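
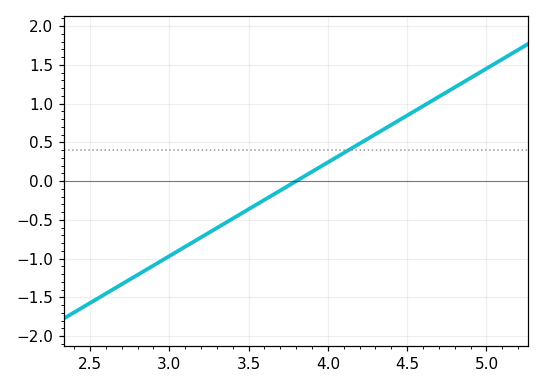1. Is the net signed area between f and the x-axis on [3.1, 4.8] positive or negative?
positive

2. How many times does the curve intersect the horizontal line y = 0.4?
1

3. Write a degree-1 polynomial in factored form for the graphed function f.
y = 1.21(x - 3.8)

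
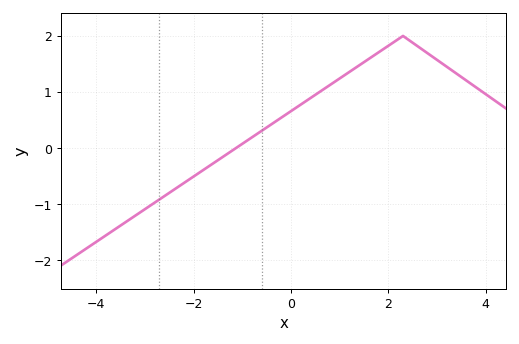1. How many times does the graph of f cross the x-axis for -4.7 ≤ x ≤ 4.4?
1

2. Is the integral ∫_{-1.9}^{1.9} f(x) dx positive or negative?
positive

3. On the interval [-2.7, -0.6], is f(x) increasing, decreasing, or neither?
increasing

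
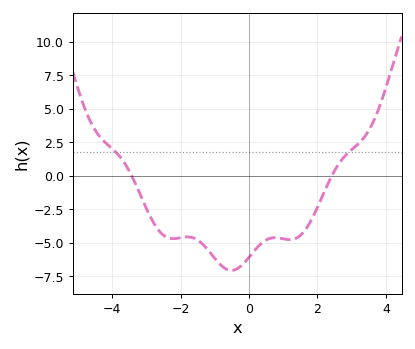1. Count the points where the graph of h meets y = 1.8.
2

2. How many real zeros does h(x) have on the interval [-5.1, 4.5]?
2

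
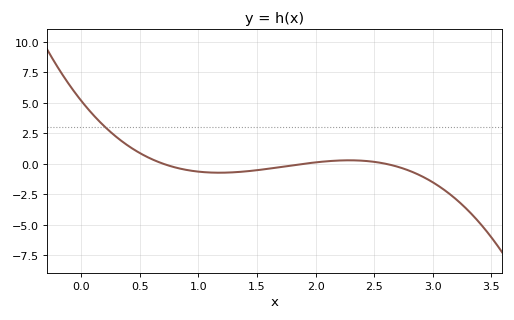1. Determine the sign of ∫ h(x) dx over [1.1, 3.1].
negative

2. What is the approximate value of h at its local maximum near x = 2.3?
0.286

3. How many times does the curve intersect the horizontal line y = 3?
1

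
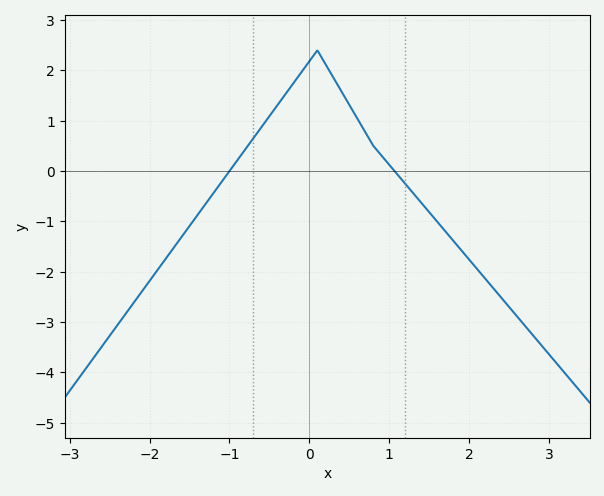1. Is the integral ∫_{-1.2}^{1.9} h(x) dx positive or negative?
positive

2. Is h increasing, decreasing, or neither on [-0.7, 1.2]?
neither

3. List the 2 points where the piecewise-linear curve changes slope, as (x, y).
(0.1, 2.4); (0.8, 0.5)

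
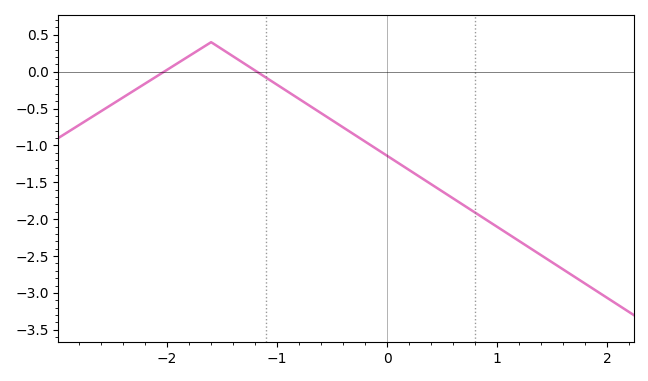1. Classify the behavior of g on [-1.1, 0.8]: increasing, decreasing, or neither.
decreasing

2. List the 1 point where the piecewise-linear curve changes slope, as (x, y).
(-1.6, 0.4)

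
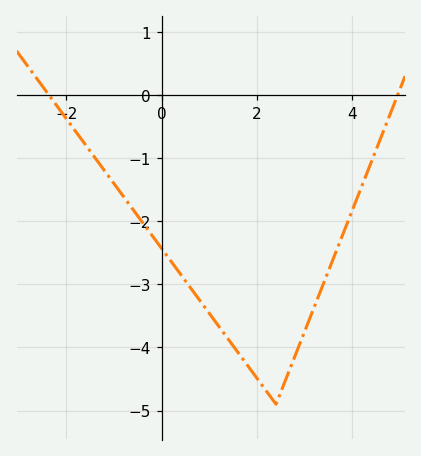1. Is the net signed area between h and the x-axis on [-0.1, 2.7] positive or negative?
negative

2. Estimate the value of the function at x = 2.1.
-4.59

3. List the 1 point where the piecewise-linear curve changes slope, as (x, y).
(2.4, -4.9)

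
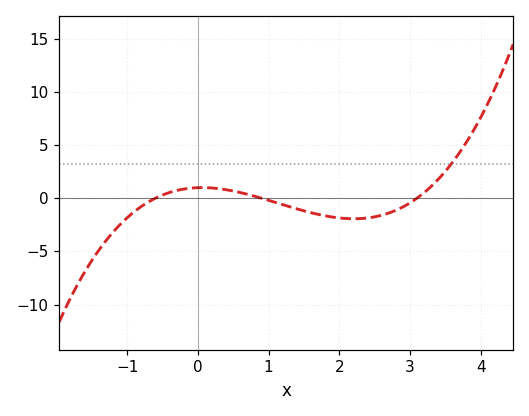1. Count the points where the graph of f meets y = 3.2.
1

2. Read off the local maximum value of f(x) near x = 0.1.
1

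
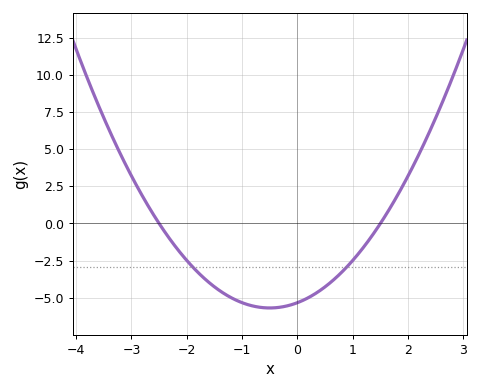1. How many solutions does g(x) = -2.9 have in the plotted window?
2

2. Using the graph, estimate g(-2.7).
1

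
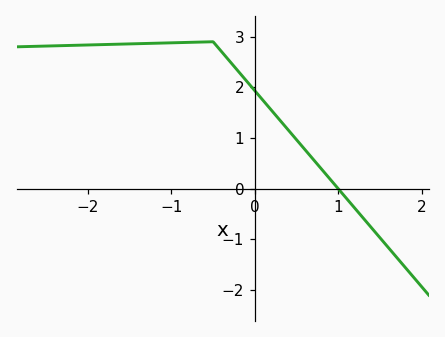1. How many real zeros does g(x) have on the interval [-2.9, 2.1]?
1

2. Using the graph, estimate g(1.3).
-0.582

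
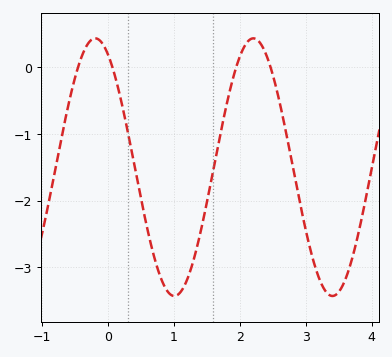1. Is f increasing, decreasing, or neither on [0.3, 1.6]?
neither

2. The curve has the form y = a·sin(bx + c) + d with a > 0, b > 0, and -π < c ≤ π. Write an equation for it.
y = 1.93sin(2.62x + 2.07) - 1.5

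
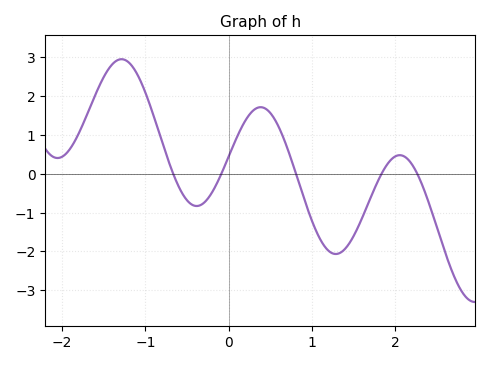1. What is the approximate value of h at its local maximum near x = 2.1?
0.5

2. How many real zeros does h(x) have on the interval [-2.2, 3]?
5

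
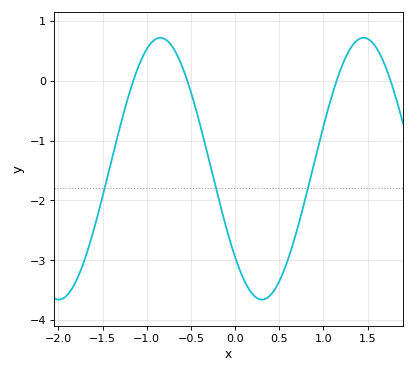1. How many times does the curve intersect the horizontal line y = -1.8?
3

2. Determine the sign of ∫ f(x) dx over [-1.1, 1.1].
negative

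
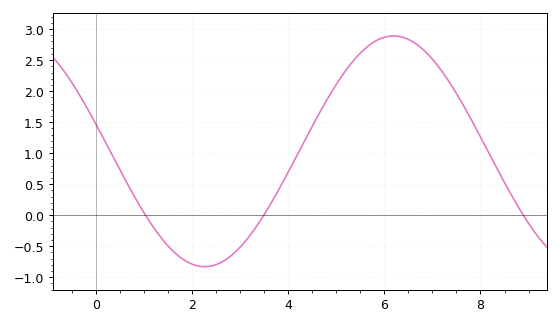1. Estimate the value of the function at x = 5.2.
2.35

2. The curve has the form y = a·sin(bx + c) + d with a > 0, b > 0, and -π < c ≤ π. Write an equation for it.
y = 1.86sin(0.8x + 2.9) + 1.03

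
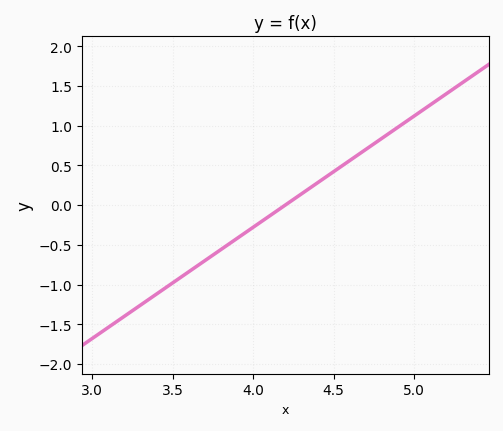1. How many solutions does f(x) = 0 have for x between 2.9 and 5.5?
1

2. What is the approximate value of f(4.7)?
0.7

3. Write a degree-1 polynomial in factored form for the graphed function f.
y = 1.4(x - 4.2)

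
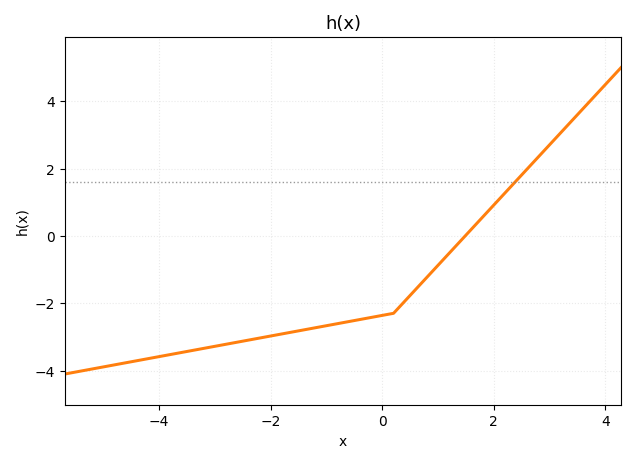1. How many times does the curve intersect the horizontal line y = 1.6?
1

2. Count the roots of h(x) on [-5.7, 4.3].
1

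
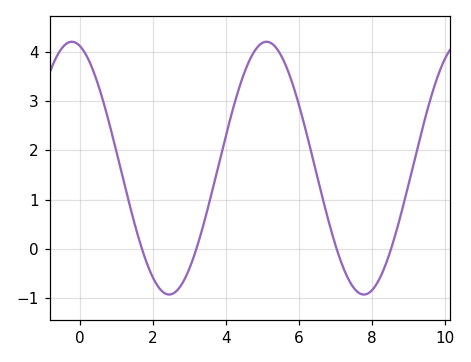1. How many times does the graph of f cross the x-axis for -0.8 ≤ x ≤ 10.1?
4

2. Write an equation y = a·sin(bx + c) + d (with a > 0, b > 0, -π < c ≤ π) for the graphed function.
y = 2.57sin(1.18x + 1.82) + 1.64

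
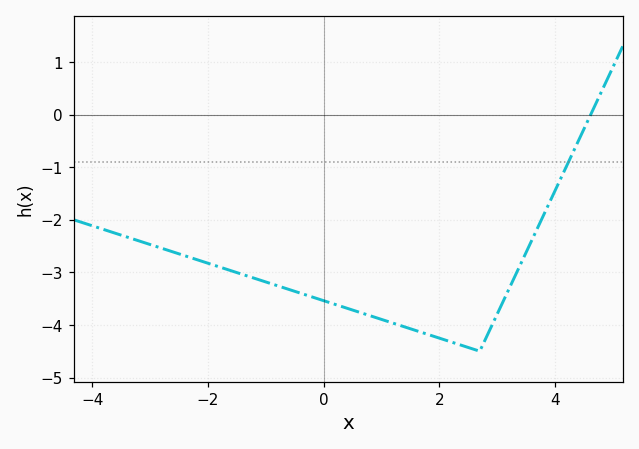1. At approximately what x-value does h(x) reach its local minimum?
2.6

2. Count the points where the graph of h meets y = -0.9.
1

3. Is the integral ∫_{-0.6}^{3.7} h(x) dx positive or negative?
negative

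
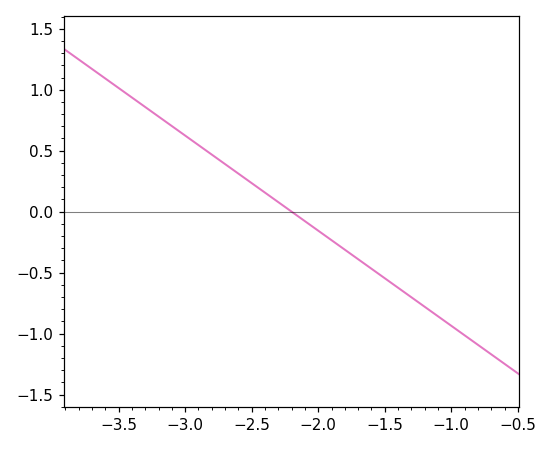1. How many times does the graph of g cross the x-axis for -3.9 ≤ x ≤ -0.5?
1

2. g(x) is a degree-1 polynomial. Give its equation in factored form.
y = -0.78(x + 2.2)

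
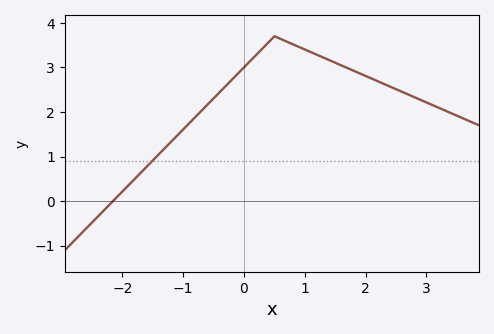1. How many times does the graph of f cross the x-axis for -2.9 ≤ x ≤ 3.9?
1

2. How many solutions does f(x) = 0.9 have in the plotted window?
1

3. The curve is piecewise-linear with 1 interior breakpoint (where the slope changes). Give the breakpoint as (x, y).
(0.5, 3.7)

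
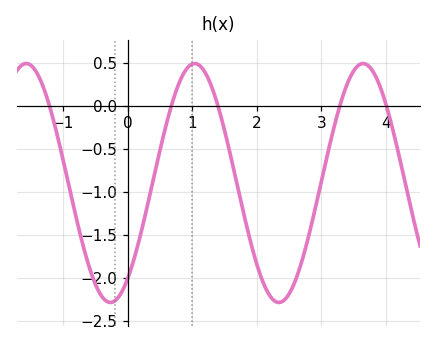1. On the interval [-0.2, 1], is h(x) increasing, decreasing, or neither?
increasing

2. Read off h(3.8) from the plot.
0.4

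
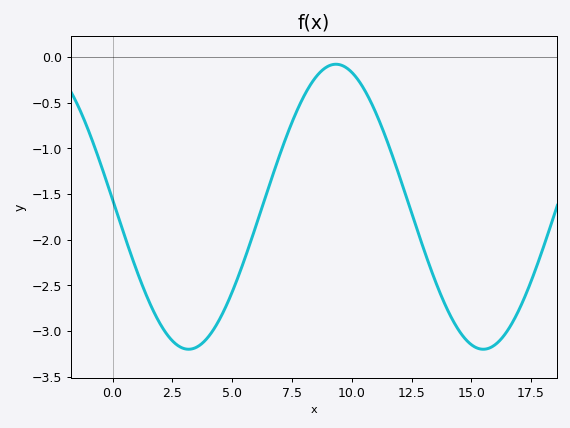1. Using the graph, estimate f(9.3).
-0.1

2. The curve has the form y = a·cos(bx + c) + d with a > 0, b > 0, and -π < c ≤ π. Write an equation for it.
y = 1.56cos(0.51x + 1.5) - 1.64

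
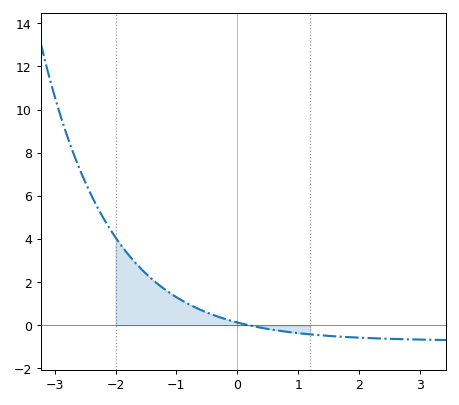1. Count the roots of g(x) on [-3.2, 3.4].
1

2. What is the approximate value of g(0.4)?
-0.2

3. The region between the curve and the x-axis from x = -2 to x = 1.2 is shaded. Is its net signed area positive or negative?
positive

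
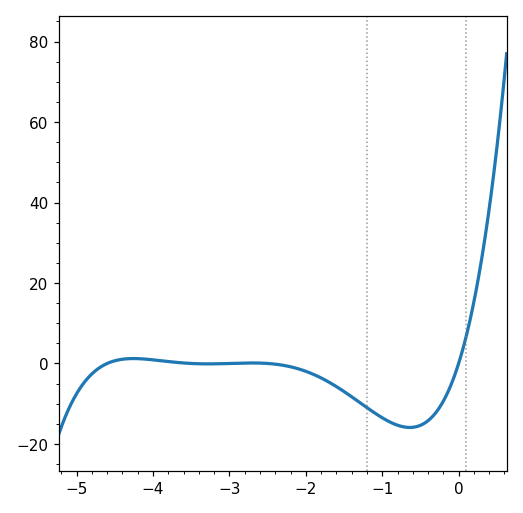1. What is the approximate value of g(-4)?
0.9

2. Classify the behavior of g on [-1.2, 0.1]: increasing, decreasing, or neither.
neither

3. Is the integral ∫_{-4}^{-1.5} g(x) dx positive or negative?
negative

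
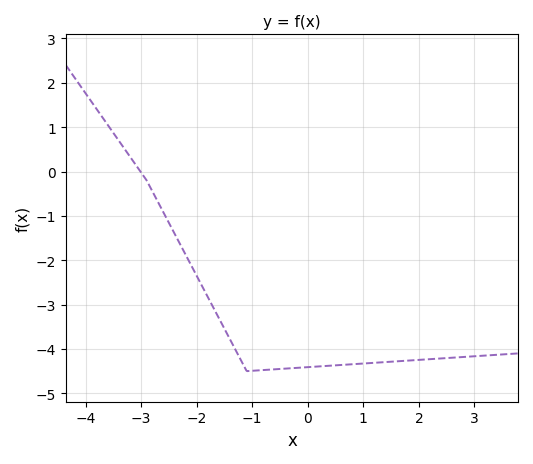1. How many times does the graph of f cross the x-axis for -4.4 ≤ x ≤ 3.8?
1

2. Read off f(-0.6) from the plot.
-4.5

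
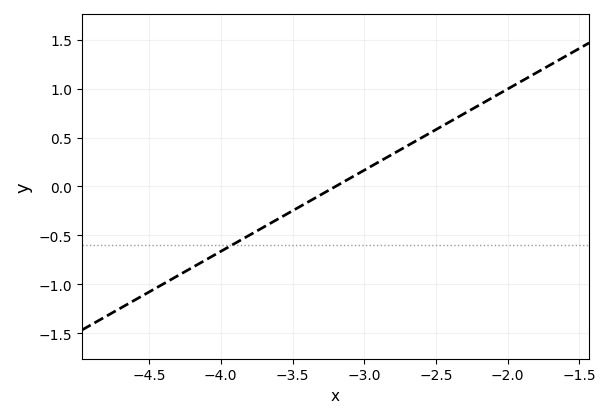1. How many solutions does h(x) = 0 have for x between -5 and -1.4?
1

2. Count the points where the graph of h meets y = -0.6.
1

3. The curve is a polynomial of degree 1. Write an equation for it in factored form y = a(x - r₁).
y = 0.83(x + 3.2)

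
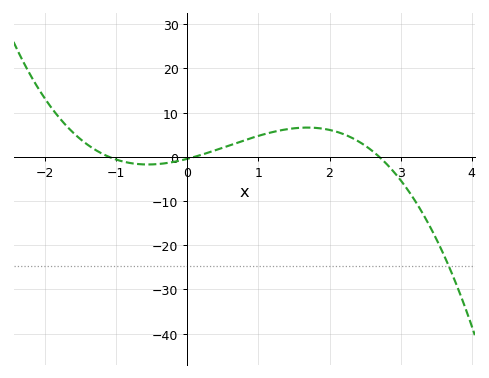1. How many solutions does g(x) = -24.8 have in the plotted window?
1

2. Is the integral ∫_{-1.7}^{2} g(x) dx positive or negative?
positive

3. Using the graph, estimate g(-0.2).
-1.16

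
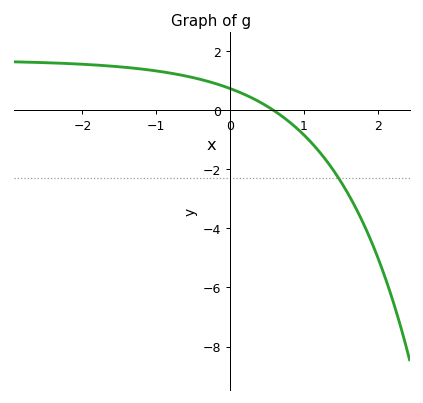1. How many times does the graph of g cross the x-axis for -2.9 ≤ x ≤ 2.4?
1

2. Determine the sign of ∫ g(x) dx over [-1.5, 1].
positive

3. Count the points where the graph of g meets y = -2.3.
1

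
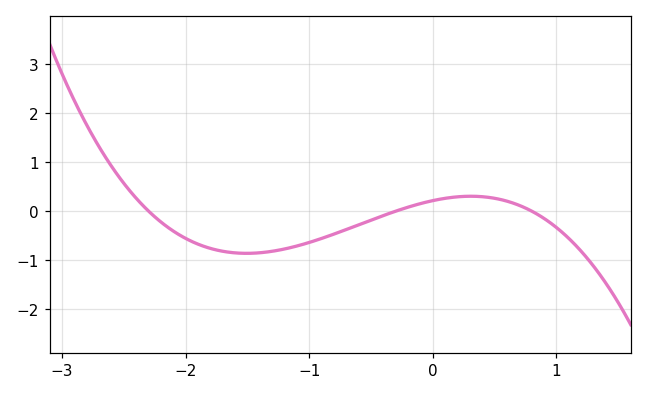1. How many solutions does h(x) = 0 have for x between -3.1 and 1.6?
3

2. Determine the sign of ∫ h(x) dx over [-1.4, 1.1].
negative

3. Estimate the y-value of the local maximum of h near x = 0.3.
0.3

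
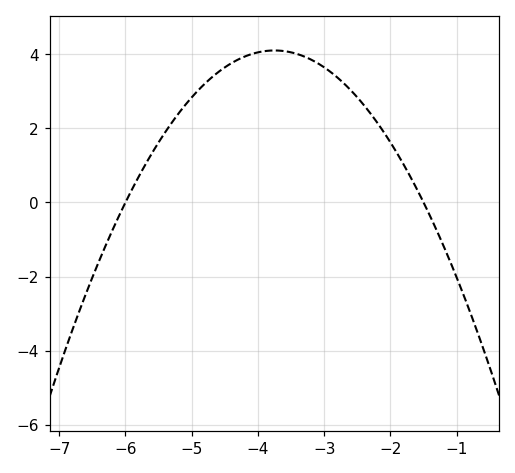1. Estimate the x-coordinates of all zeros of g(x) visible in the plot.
-6, -1.5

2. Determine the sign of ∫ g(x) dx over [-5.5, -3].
positive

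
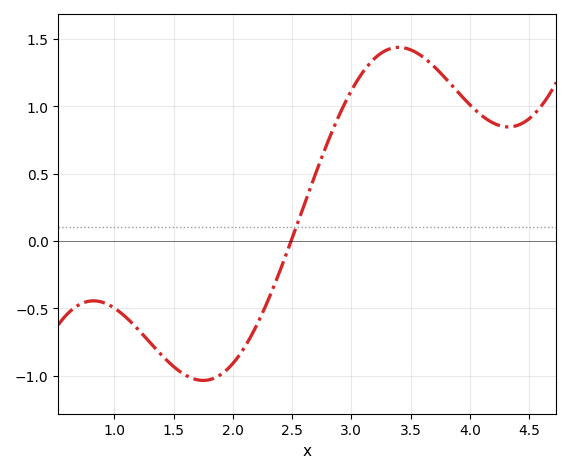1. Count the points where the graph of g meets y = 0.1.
1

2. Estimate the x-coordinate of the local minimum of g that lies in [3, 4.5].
4.3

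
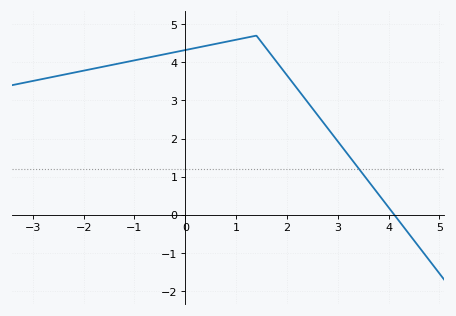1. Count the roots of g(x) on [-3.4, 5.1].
1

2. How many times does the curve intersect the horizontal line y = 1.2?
1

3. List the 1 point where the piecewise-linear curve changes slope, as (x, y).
(1.4, 4.7)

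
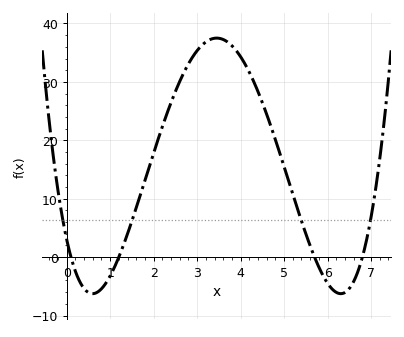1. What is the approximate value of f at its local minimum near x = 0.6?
-6.26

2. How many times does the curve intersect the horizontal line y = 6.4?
4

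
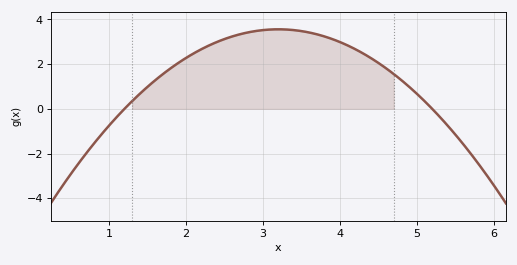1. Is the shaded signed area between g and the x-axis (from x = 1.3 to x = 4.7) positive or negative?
positive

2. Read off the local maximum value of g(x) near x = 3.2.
3.56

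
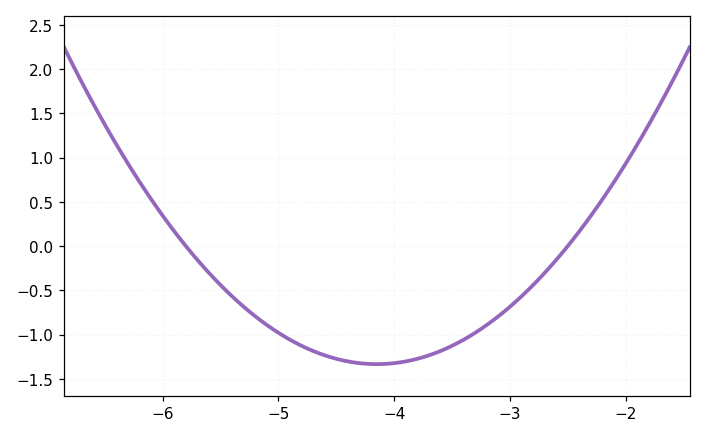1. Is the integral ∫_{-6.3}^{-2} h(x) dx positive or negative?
negative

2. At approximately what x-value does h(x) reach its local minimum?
-4.15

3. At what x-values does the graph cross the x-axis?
-5.8, -2.5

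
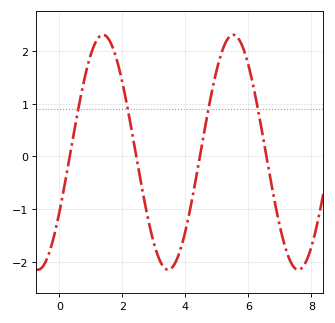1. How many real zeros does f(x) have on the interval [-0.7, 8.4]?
4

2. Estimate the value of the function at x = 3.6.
-2.1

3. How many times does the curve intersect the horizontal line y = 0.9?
4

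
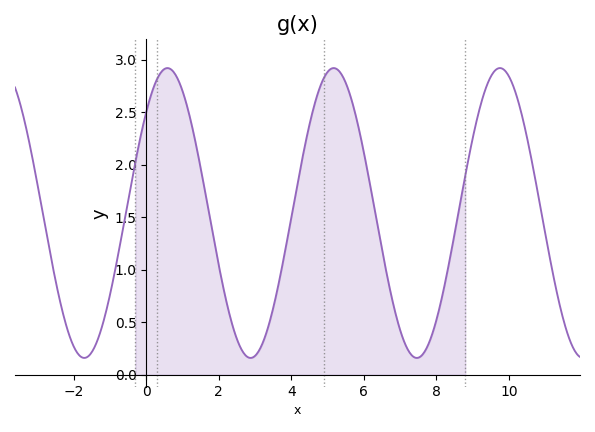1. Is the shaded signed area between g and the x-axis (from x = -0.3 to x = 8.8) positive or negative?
positive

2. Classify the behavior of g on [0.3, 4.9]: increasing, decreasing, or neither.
neither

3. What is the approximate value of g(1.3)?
2.31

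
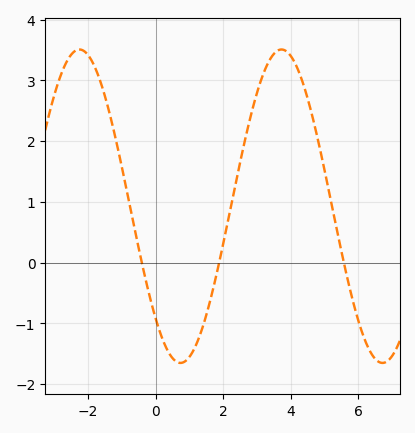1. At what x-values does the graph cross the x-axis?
-0.4, 1.8, 5.6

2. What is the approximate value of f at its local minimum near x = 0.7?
-1.6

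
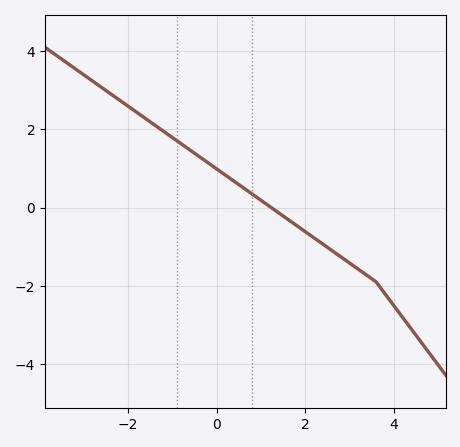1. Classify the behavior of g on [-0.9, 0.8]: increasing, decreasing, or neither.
decreasing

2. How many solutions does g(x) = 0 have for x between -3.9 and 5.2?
1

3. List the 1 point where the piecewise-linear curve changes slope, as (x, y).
(3.6, -1.9)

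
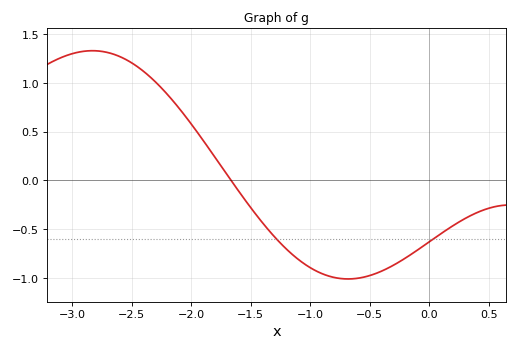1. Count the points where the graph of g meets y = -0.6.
2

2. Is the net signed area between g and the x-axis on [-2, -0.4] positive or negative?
negative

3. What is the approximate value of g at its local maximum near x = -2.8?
1.33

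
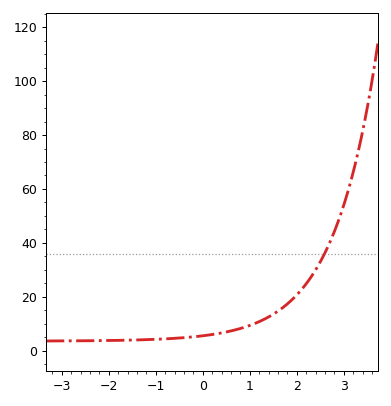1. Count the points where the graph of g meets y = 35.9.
1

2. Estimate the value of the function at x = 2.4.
30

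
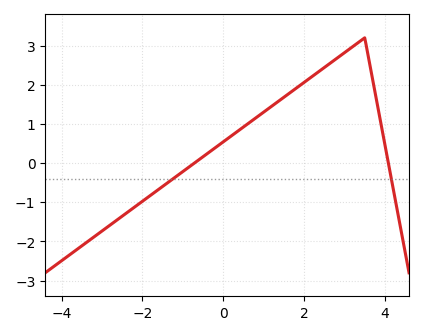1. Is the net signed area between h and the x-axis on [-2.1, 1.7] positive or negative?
positive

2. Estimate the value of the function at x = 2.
2.1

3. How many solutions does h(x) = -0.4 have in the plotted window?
2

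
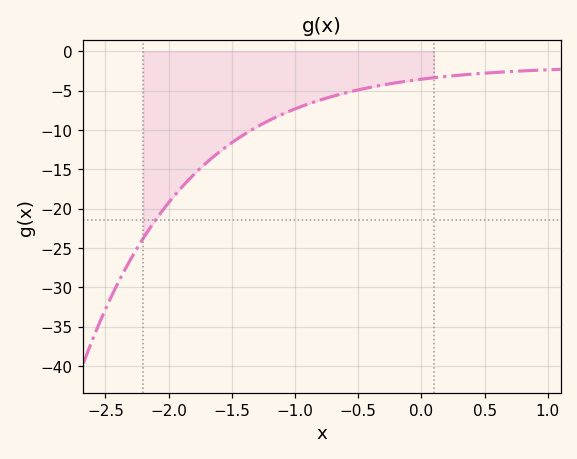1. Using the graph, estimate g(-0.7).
-5.5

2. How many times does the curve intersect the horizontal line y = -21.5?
1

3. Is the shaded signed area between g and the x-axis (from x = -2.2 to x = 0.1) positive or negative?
negative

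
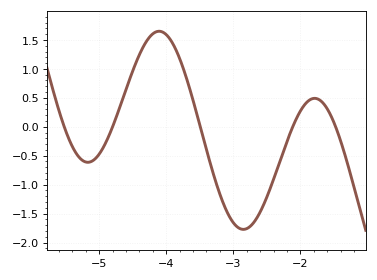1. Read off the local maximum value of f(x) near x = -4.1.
1.65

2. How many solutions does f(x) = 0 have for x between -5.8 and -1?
5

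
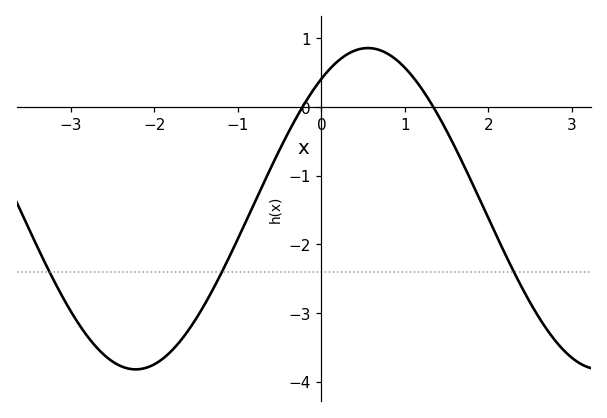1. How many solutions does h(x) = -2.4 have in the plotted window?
3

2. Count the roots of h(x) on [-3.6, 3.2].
2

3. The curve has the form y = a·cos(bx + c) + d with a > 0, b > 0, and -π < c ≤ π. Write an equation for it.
y = 2.34cos(1.1x - 0.63) - 1.48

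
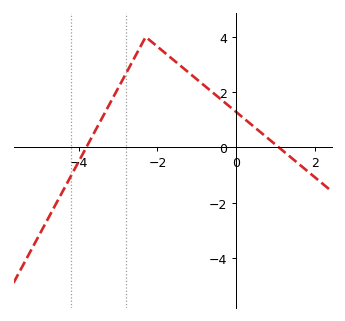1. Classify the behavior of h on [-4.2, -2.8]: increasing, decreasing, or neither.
increasing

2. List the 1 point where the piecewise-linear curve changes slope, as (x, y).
(-2.3, 4)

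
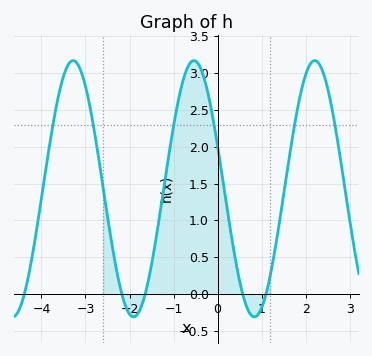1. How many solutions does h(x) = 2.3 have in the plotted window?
6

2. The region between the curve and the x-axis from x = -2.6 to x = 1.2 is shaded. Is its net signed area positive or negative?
positive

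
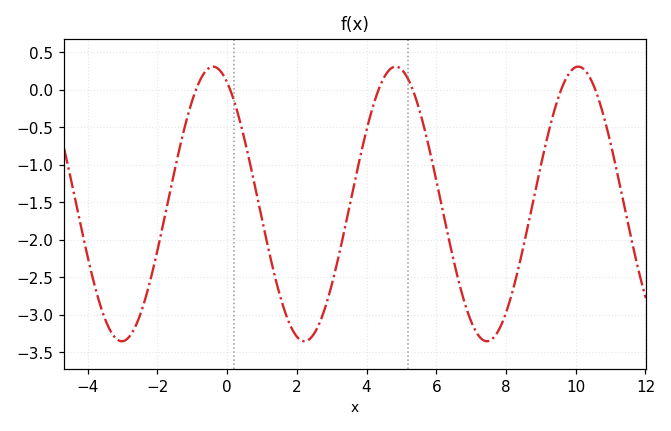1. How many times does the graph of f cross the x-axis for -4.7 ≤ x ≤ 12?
6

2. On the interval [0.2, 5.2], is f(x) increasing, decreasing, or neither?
neither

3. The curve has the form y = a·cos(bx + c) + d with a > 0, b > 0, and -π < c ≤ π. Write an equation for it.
y = 1.83cos(1.2x + 0.48) - 1.52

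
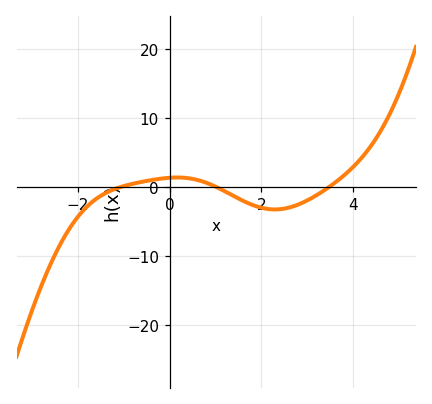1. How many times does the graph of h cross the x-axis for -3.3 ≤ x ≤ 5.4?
3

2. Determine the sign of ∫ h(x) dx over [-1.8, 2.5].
negative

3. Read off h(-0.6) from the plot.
1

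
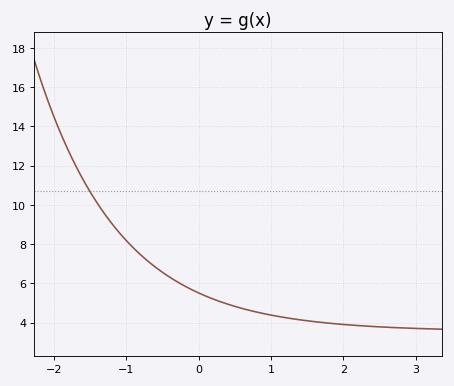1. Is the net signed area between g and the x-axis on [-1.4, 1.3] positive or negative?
positive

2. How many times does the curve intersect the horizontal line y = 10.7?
1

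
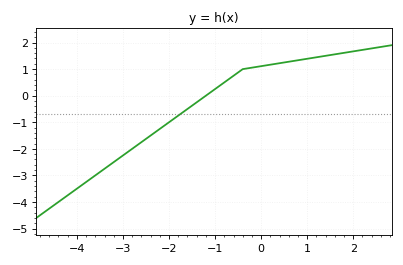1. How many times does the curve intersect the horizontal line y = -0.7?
1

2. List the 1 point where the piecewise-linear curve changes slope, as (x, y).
(-0.4, 1)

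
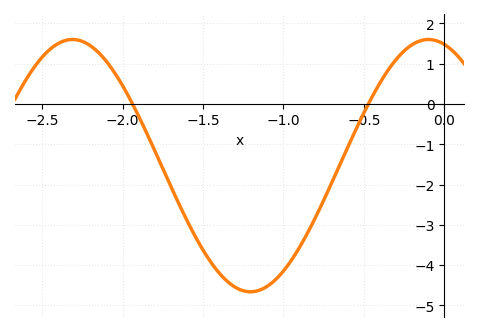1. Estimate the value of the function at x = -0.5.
-0.2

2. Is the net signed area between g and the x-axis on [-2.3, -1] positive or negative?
negative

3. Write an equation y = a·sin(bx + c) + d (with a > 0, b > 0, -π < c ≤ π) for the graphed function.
y = 3.13sin(2.8x + 1.9) - 1.53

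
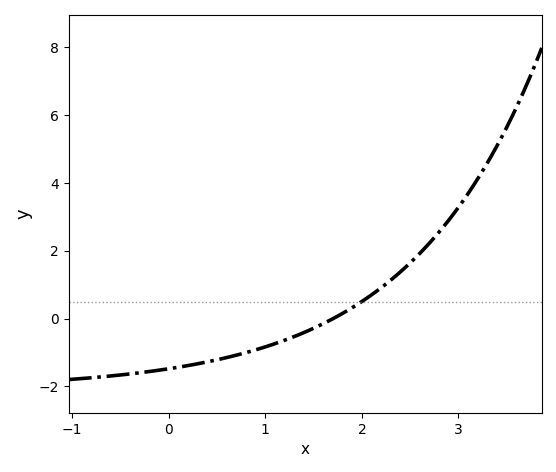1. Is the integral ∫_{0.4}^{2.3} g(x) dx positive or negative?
negative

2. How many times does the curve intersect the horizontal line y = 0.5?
1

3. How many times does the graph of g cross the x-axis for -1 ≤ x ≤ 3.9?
1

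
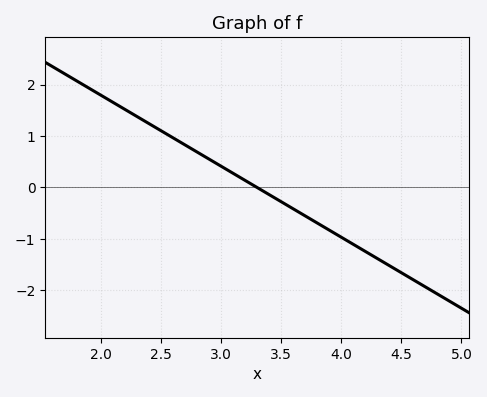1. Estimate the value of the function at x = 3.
0.4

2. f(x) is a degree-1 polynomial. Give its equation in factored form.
y = -1.38(x - 3.3)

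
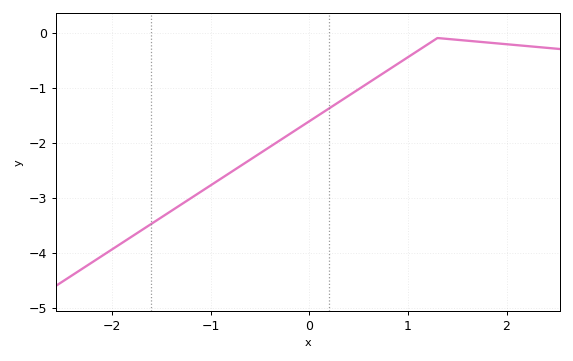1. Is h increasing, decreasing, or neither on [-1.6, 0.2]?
increasing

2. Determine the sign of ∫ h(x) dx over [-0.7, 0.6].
negative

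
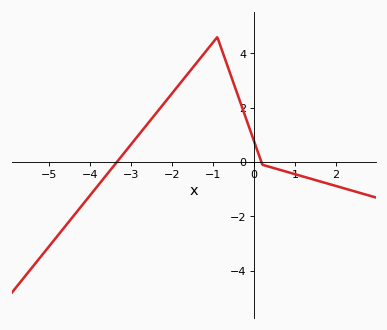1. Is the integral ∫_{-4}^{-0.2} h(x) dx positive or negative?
positive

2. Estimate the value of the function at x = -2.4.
1.8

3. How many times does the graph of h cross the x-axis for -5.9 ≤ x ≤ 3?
2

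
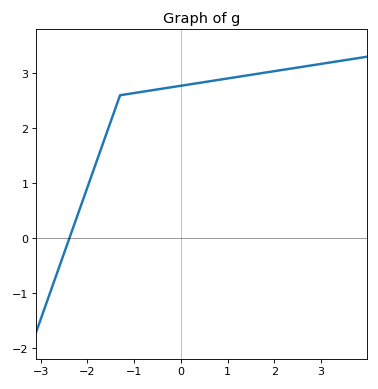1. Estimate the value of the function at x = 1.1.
2.9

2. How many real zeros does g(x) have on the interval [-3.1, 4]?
1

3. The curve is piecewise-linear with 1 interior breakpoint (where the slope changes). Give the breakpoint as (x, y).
(-1.3, 2.6)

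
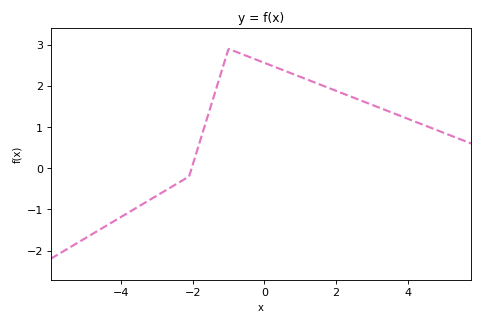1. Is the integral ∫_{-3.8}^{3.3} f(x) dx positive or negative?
positive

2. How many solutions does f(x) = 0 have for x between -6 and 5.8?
1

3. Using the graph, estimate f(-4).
-1.18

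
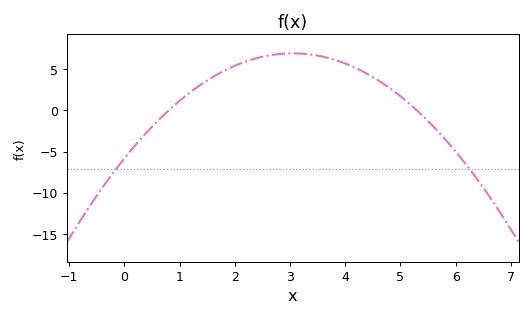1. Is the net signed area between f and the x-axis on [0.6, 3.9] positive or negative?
positive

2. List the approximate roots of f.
0.8, 5.3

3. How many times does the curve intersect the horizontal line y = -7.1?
2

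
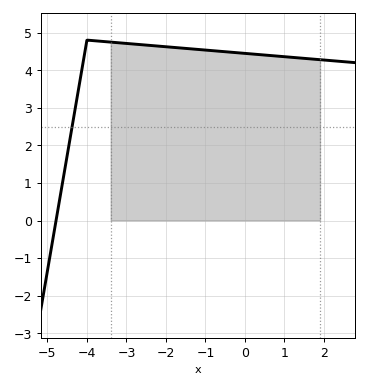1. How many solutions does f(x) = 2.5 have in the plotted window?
1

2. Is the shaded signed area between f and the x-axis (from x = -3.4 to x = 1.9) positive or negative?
positive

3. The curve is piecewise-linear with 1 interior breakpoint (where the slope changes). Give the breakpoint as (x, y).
(-4, 4.8)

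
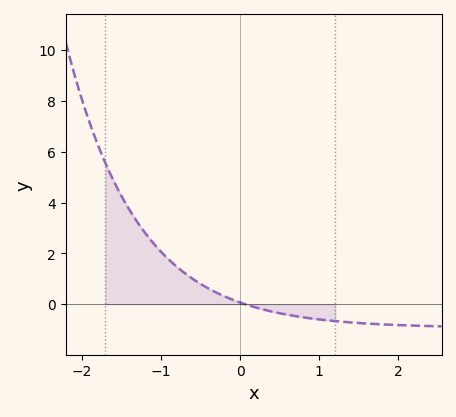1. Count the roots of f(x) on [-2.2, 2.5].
1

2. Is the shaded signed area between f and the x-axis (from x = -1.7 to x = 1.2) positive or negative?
positive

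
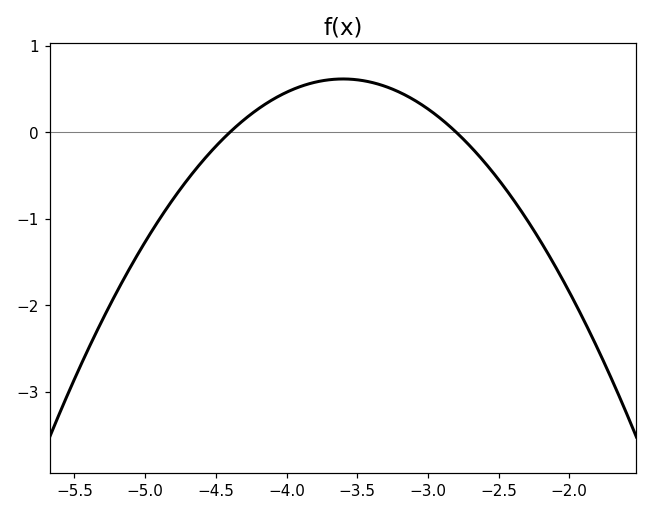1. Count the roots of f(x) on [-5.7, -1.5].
2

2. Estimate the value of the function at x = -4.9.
-1.01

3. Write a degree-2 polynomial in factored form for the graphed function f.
y = -0.96(x + 4.4)(x + 2.8)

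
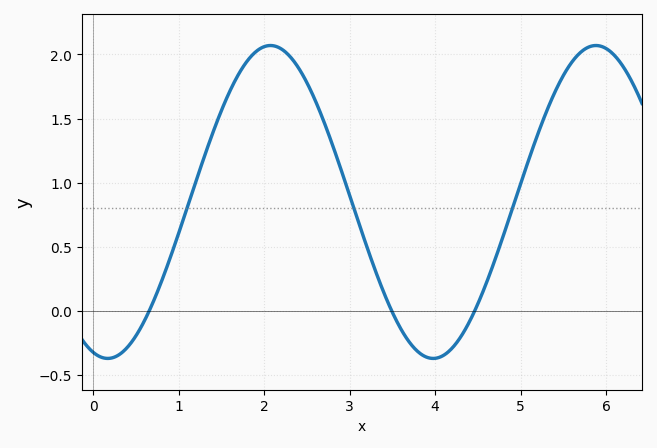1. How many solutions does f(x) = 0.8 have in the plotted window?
3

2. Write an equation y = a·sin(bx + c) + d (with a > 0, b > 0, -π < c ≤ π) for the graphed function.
y = 1.22sin(1.6x - 1.9) + 0.85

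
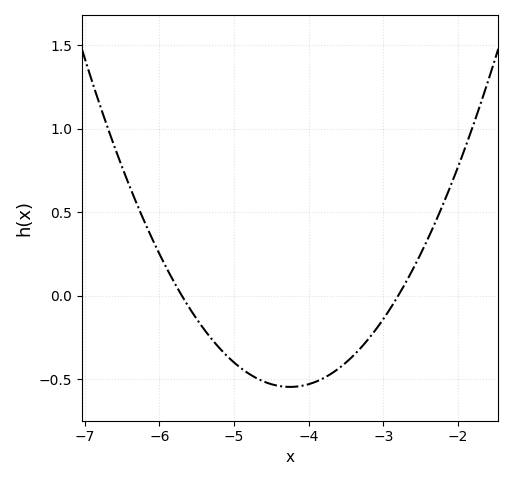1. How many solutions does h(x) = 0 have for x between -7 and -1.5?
2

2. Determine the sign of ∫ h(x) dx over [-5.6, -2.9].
negative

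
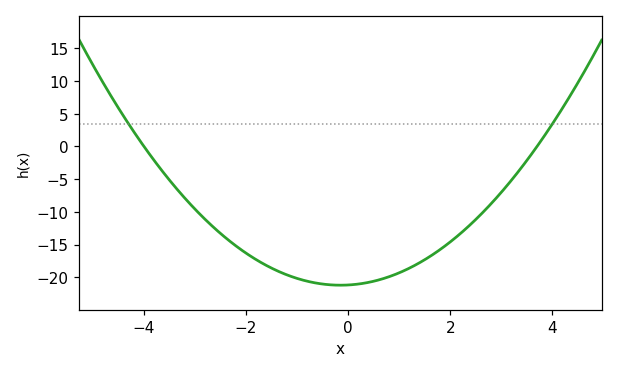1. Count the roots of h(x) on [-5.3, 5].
2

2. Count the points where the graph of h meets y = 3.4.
2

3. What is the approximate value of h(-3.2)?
-8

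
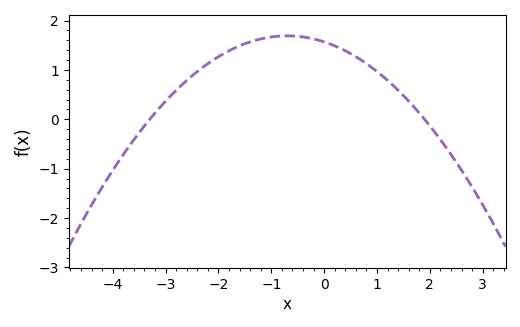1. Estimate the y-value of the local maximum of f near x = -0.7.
1.7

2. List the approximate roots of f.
-3.2, 2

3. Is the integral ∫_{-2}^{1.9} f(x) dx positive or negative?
positive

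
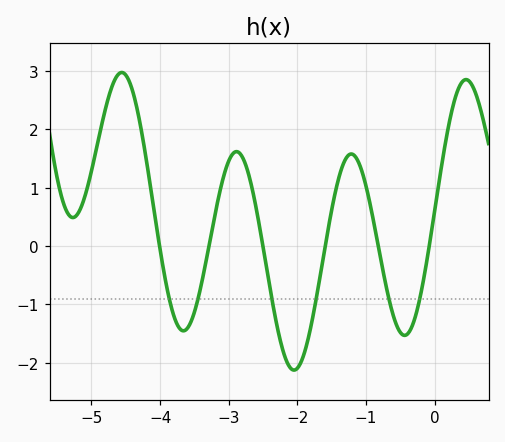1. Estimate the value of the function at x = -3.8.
-1.2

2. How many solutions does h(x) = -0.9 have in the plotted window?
6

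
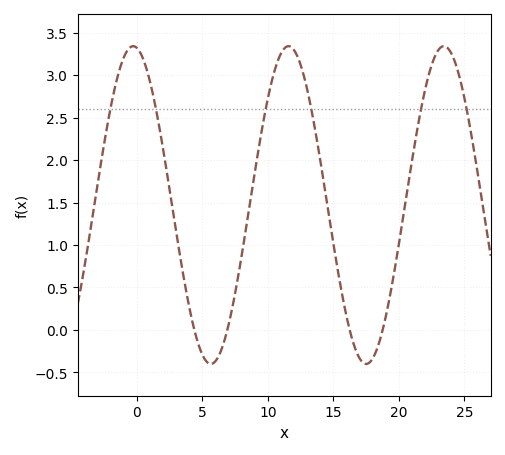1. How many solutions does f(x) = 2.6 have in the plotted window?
6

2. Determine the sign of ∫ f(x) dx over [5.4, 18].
positive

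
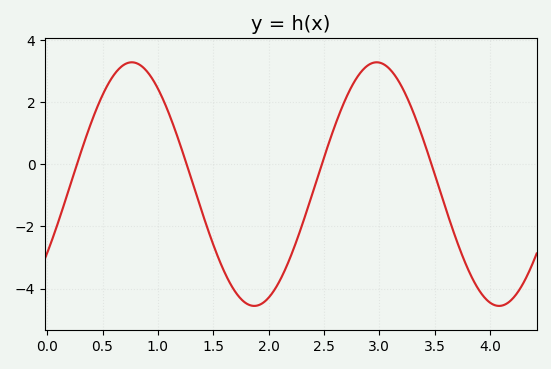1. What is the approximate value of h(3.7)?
-2.4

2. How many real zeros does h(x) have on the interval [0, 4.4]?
4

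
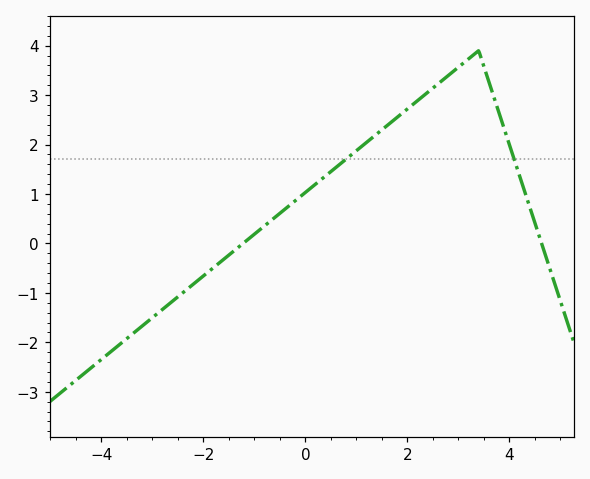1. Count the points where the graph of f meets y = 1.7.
2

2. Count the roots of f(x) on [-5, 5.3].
2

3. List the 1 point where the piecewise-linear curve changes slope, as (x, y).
(3.4, 3.9)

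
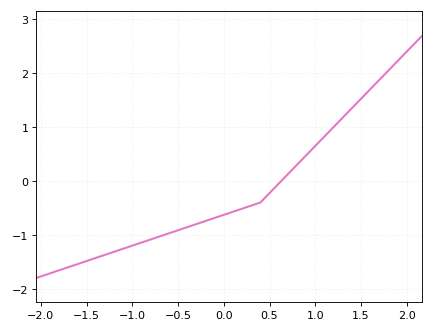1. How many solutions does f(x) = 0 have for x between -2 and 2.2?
1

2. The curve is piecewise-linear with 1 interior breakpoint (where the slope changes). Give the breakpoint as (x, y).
(0.4, -0.4)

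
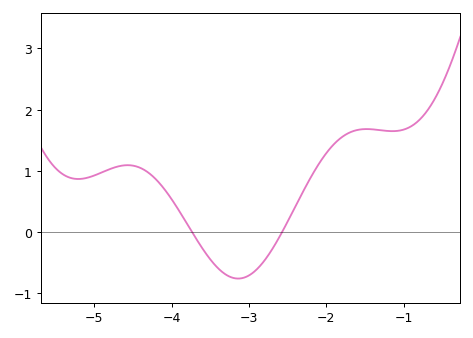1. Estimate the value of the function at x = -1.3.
1.7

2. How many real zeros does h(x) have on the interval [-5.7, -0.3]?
2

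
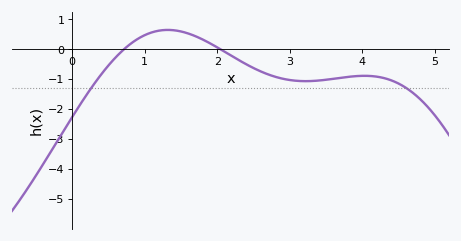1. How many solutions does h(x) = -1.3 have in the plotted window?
2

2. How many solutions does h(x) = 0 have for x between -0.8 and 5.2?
2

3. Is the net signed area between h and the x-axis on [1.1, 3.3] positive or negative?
negative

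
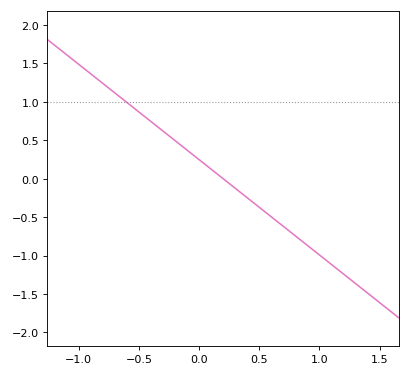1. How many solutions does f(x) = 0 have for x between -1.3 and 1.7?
1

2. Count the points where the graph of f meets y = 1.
1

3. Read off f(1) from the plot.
-1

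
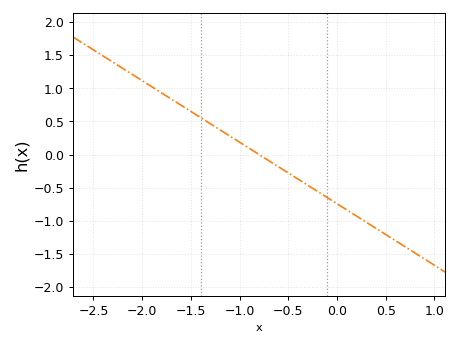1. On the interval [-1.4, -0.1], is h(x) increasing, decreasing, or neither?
decreasing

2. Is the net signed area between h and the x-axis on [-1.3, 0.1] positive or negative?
negative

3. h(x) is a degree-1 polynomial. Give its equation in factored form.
y = -0.93(x + 0.8)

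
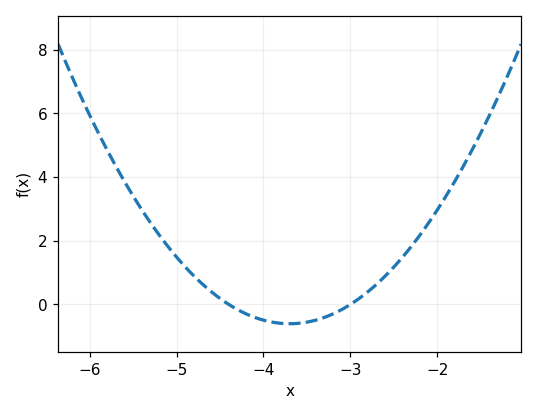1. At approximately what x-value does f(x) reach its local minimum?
-3.7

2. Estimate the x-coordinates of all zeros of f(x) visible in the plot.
-4.4, -3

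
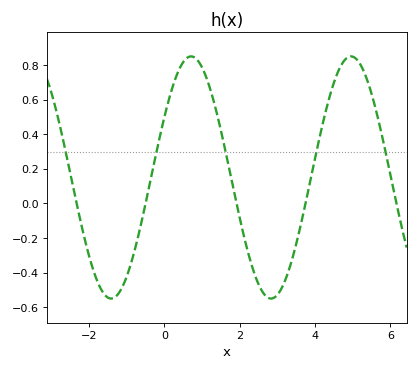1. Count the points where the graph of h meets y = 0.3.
5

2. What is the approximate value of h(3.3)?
-0.389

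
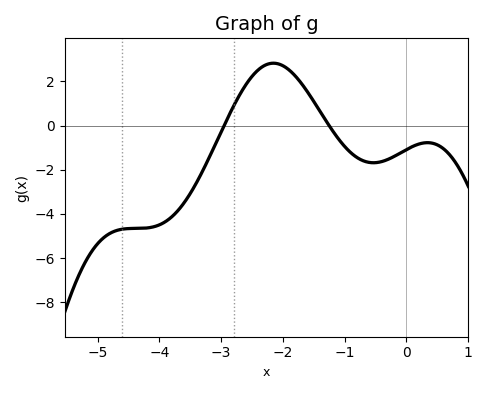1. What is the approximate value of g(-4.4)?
-4.66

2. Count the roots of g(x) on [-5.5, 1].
2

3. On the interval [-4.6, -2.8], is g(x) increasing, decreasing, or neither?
increasing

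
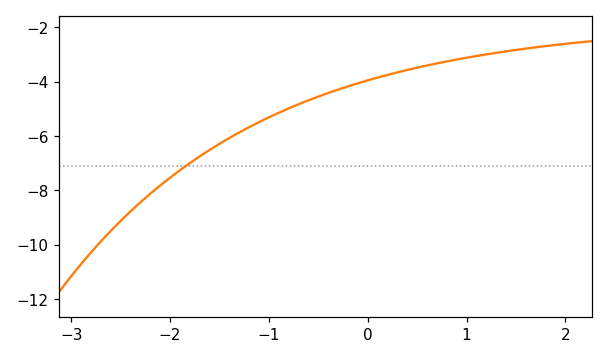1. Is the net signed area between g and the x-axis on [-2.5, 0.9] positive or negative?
negative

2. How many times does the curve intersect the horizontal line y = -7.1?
1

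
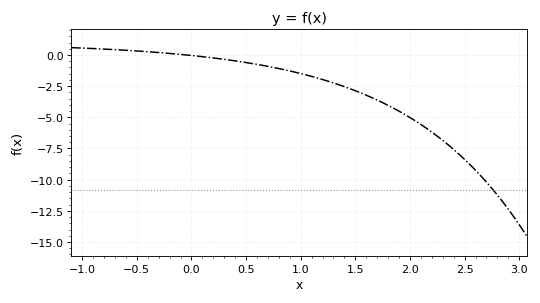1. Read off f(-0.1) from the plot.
0.046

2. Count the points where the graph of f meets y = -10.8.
1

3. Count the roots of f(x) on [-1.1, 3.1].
1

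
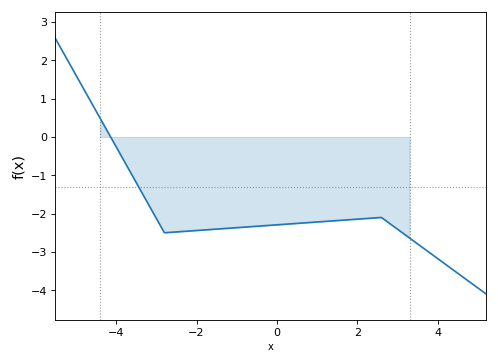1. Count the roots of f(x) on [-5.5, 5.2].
1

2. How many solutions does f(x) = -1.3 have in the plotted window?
1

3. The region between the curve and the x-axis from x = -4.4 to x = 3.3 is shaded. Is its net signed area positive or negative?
negative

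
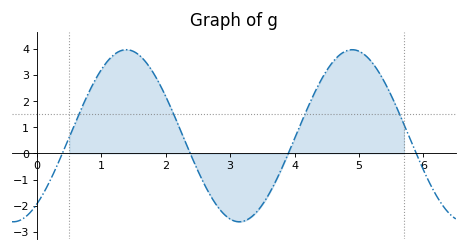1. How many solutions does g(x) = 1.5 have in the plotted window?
4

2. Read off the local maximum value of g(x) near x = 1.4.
3.98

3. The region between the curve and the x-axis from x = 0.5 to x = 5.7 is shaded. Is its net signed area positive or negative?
positive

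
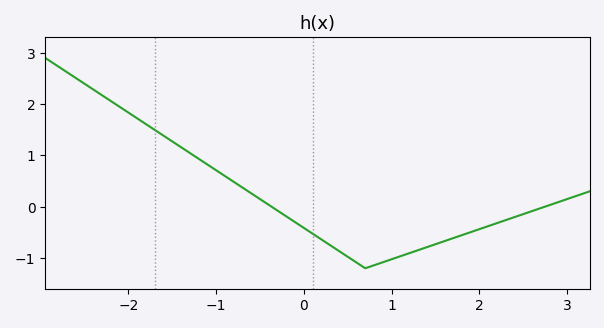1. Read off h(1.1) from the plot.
-1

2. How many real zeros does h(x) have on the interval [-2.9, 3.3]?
2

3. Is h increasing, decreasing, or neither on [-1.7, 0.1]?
decreasing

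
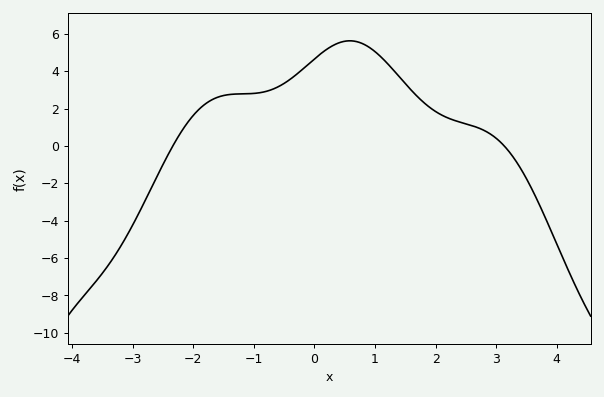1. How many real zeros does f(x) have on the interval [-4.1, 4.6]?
2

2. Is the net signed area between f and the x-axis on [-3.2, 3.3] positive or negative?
positive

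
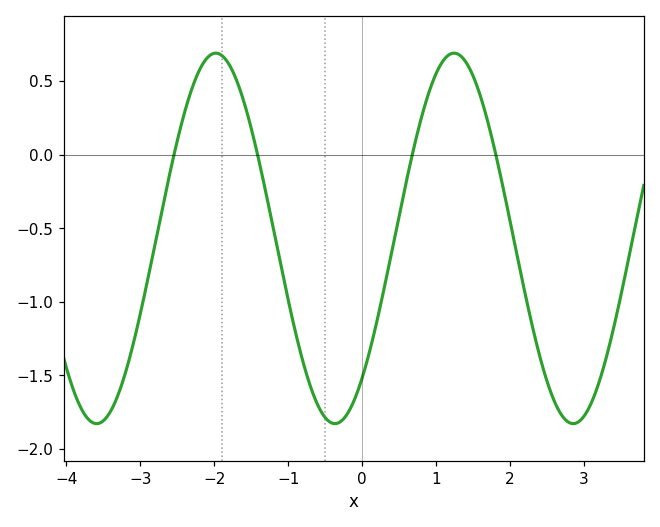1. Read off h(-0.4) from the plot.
-1.85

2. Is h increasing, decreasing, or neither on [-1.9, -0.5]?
decreasing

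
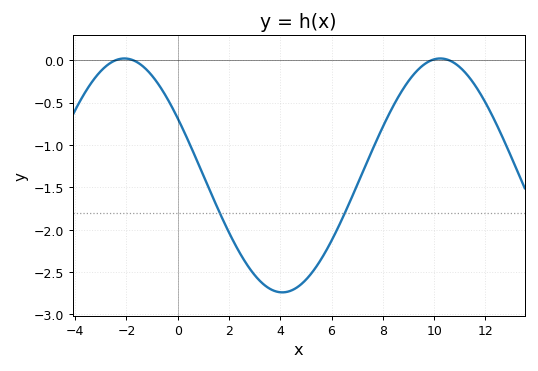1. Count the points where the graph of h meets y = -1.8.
2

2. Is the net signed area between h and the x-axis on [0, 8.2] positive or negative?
negative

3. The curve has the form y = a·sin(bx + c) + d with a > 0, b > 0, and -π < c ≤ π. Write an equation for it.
y = 1.38sin(0.51x + 2.6) - 1.36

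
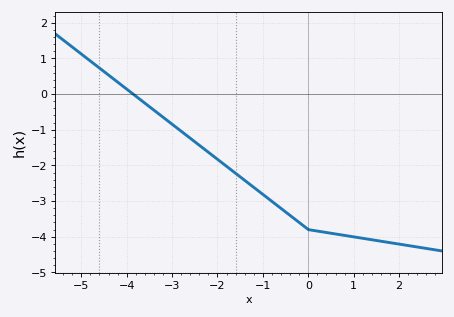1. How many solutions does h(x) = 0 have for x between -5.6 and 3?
1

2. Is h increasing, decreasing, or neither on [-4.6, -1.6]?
decreasing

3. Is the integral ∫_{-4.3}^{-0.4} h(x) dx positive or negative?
negative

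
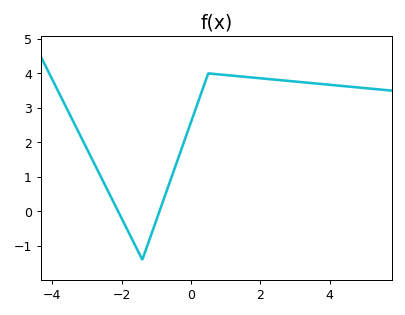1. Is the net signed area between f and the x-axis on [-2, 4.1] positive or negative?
positive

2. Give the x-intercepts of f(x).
-2, -1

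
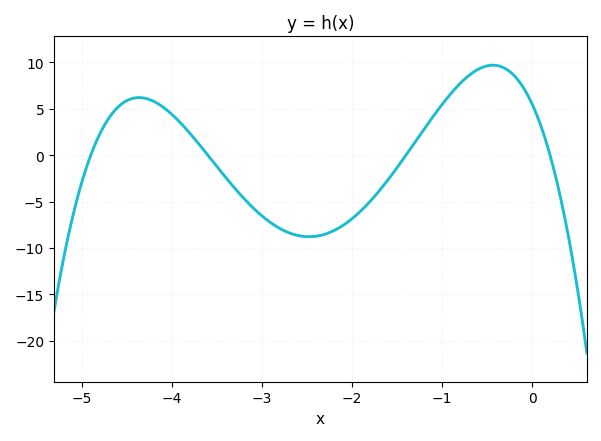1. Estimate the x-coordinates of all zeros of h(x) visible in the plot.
-4.9, -3.6, -1.4, 0.2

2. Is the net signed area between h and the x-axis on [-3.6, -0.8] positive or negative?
negative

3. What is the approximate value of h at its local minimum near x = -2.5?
-8.79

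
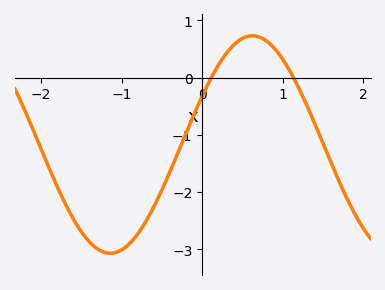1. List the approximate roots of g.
0.114, 1.13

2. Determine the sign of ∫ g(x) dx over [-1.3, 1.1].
negative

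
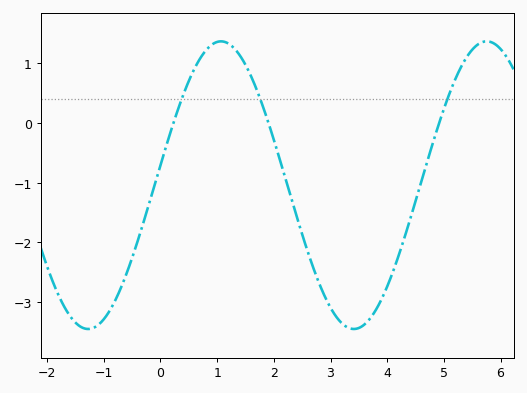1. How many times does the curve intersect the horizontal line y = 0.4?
3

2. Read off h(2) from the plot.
-0.28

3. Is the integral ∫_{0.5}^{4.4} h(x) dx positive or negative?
negative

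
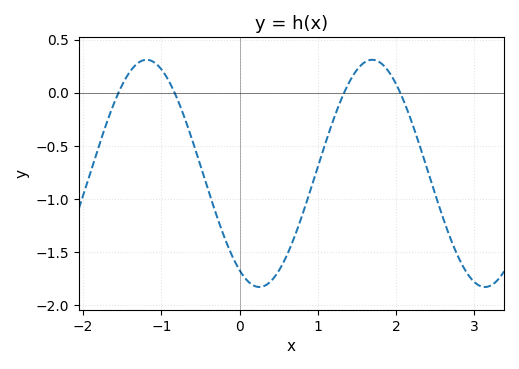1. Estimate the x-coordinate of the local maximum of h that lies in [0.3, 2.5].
1.7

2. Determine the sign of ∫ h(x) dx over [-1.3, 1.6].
negative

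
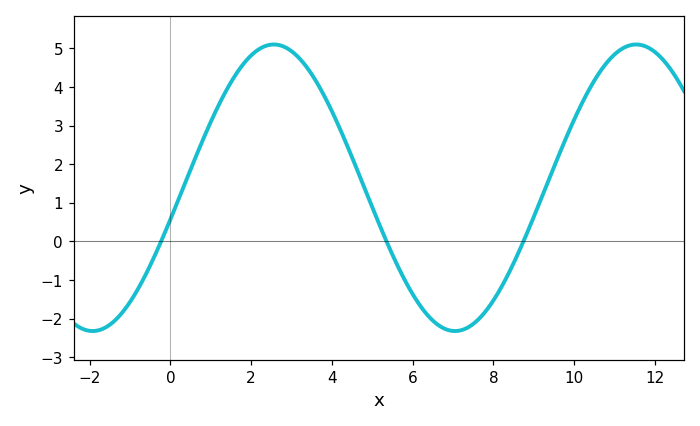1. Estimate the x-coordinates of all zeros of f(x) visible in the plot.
-0.2, 5.4, 8.8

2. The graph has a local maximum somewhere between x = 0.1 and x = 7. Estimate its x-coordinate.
2.6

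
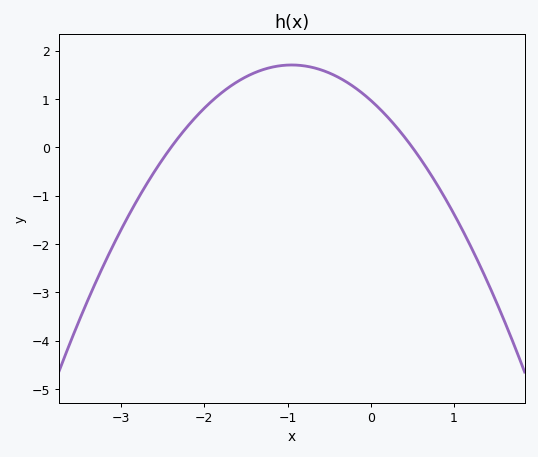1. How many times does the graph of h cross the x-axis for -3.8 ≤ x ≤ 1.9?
2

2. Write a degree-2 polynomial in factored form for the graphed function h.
y = -0.81(x + 2.4)(x - 0.5)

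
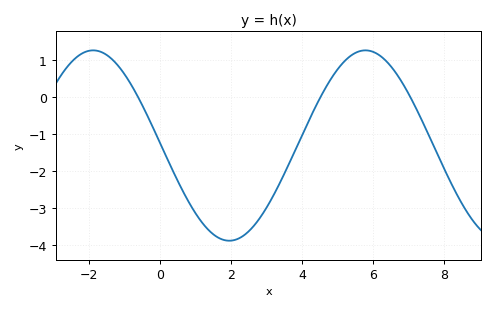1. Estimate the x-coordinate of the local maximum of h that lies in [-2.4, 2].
-1.8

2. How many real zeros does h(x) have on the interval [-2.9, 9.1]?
3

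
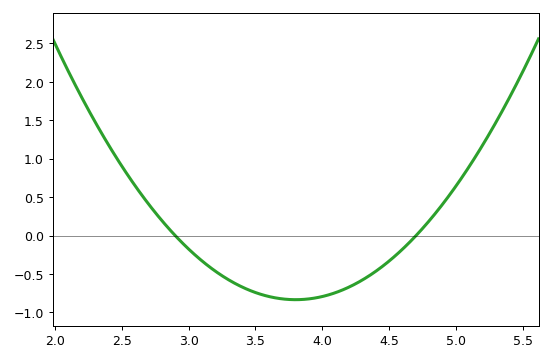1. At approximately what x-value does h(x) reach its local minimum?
3.8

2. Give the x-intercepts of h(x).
2.9, 4.7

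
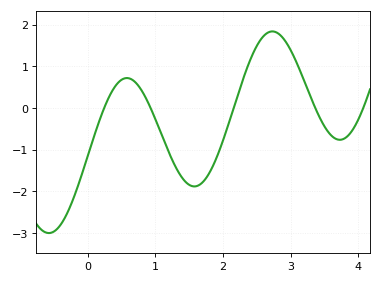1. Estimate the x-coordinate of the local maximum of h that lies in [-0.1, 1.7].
0.6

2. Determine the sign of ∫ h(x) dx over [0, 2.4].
negative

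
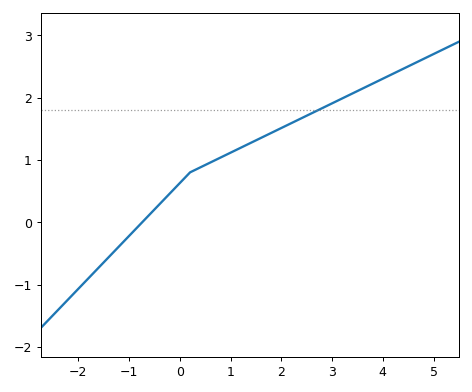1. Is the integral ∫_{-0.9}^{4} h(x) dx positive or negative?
positive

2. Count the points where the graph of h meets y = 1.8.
1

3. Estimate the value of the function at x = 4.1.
2.34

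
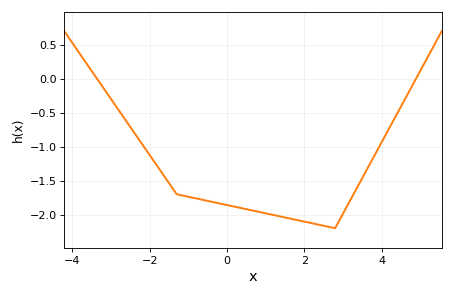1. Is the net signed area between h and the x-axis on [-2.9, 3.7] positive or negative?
negative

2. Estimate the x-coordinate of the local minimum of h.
2.8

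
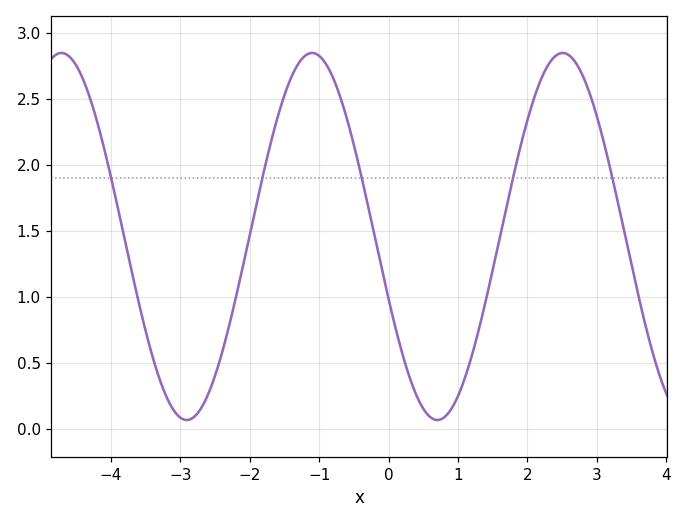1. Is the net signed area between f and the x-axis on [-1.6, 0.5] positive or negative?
positive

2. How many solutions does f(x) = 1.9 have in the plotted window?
5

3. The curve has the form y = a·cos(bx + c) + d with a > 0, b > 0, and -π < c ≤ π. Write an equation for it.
y = 1.39cos(1.74x + 1.92) + 1.46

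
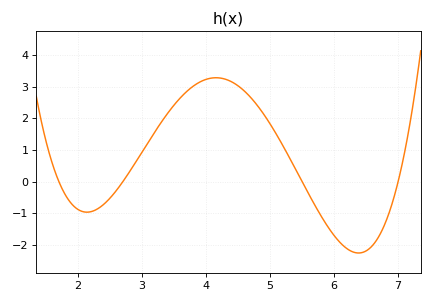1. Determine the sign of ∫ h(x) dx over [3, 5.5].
positive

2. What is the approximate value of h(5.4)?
0.4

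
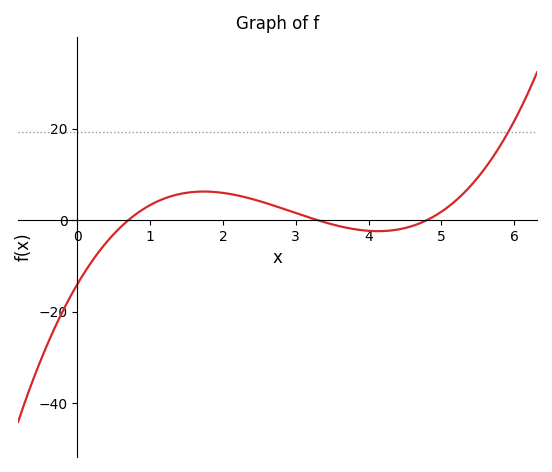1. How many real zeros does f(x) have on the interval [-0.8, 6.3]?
3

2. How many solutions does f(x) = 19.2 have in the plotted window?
1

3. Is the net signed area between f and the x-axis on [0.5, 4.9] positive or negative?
positive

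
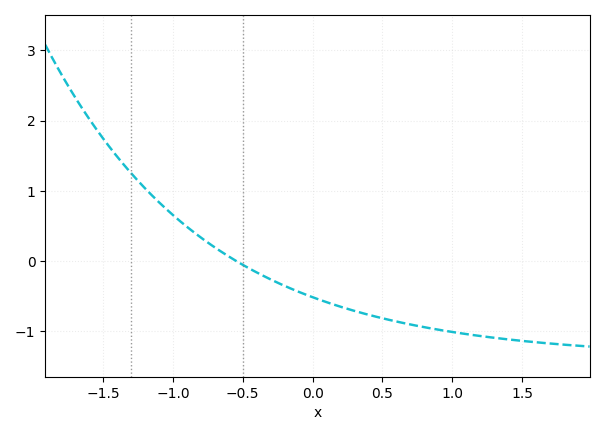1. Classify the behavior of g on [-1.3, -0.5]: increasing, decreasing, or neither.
decreasing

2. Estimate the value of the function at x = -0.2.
-0.359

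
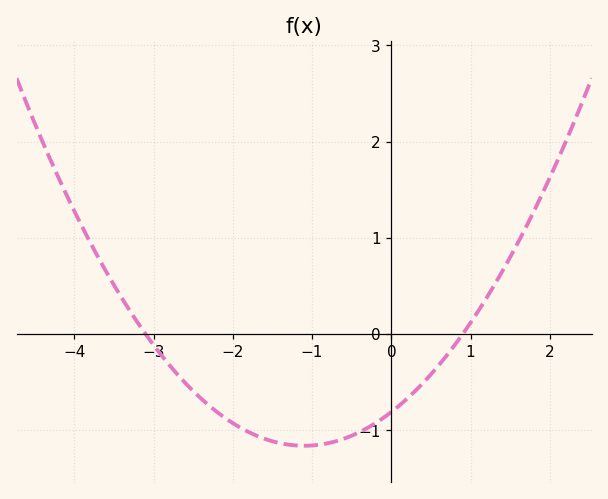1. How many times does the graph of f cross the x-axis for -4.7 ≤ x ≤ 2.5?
2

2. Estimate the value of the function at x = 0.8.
-0.1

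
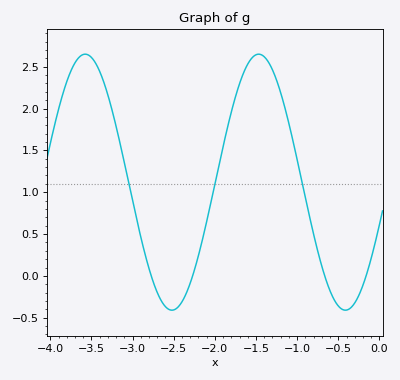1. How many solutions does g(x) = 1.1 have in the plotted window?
3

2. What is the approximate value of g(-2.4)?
-0.31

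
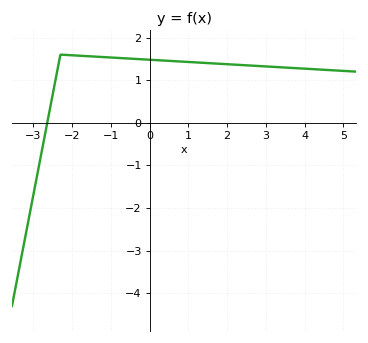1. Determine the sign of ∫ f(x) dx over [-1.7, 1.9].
positive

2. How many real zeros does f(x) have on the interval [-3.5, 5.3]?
1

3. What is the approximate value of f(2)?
1.37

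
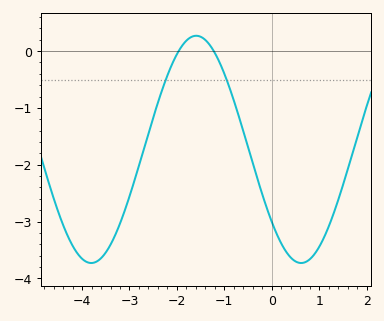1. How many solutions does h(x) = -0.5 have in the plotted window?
2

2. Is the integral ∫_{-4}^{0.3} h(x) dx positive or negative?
negative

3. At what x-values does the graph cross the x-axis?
-1.96, -1.22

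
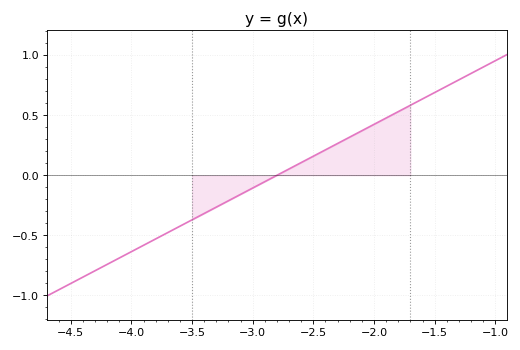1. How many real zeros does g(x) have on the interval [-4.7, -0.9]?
1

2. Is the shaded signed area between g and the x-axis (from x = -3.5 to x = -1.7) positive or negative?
positive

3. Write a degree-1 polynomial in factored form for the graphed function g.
y = 0.53(x + 2.8)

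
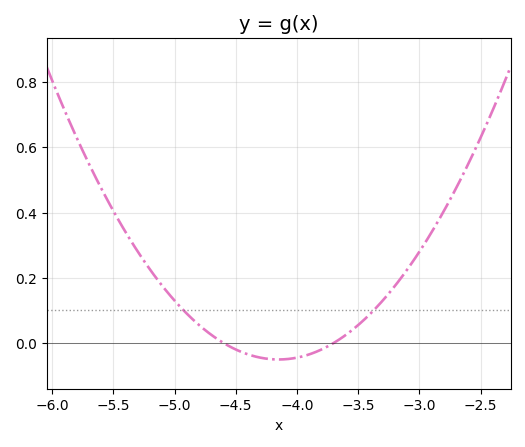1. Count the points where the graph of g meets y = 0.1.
2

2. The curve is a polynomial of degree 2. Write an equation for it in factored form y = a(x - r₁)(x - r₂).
y = 0.25(x + 4.6)(x + 3.7)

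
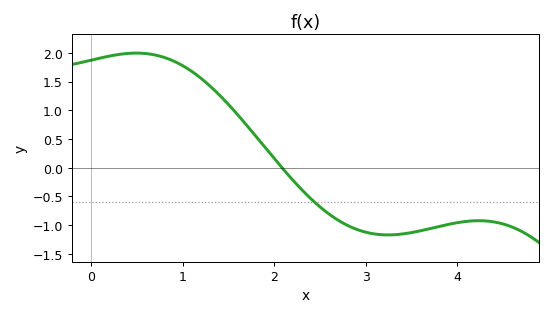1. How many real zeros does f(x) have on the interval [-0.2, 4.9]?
1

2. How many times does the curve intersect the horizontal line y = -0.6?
1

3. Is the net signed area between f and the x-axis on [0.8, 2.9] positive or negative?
positive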